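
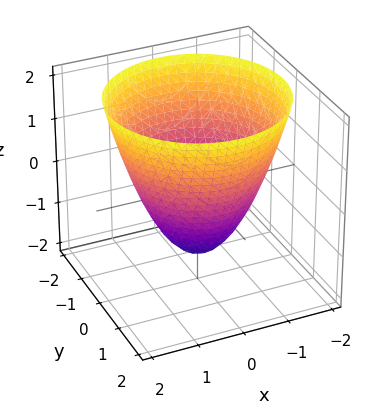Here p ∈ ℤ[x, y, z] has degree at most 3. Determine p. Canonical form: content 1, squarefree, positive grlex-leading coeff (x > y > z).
2*x^2 + 2*y^2 - 2*z - 3

First, degree: the shape is more complex than any degree-1 surface, so deg p = 2.
Next, symmetries: the surface is invariant under rotation about z: p = q(x² + y², z).
Then, against the integer gridlines: a circular section at z = 2 has radius between 1 and 2.
Finally, putting this together gives p.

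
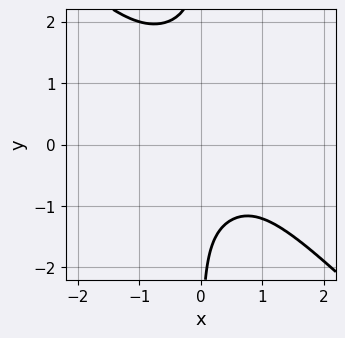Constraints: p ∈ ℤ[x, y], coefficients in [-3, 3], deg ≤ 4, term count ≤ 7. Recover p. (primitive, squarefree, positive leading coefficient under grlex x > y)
The degree is 4 — a generic line meets the curve in up to 4 points.
From the axis intercepts and sections: it misses every integer gridline on the x-axis; no y-intercept at any integer in the box.
Matching integer coefficients to the picture gives p.

x^4 + x*y^3 - x*y^2 - x*y + 1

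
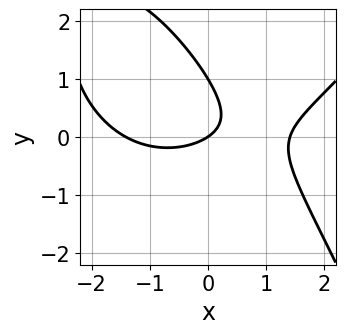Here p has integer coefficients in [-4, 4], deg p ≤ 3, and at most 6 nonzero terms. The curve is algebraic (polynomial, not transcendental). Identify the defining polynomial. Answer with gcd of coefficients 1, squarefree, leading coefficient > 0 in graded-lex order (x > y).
First, the degree is 3 — no degree-2 curve has this shape.
Next, against the integer gridlines: the y-axis gridline crossings are at y ∈ {0, 1}; it crosses the x-axis at the gridline x = 0.
Finally, matching integer coefficients to the picture gives p.

x^3 - 3*x*y - 3*y^2 - 2*x + 3*y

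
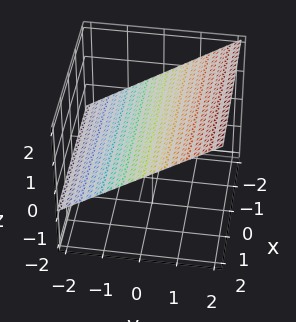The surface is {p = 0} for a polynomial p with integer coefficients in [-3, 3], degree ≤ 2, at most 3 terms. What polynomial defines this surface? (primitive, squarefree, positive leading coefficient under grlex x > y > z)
2*y - 3*z + 2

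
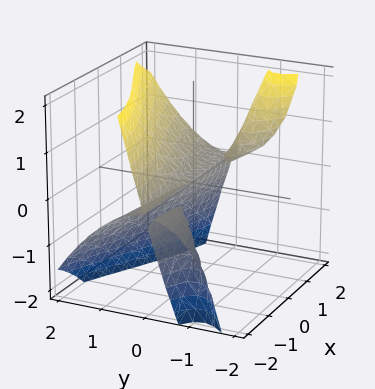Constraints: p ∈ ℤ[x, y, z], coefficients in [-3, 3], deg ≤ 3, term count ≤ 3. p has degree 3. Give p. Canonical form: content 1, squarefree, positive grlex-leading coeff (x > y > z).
I count 3 distinct pieces. Treating them together as one polynomial.
deg p = 3. A generic line meets the surface in up to 3 points.
Reading off the gridlines: it meets the z-axis at z = 0 (among the integer gridlines); it crosses the y-axis at the gridline y = 0; the visible x-axis segment lies entirely on the surface.
Putting this together gives p.

3*x*y*z - 3*y^3 + 2*z^2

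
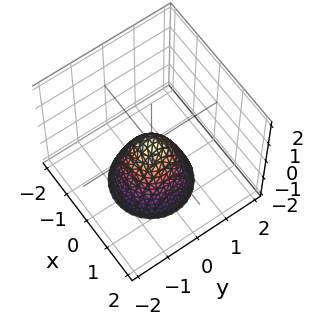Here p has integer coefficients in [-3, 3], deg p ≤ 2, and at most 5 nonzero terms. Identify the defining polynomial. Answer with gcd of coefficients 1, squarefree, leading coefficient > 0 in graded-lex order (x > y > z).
(a) deg p = 2.
(b) Symmetries: the surface is invariant under rotation about z: p = q(x² + y², z).
(c) Checking where it meets the axes: a circular section at z = -1 has radius between 0 and 1; it crosses the x-axis at the gridline x = 0; it meets the z-axis at z = 0 (among the integer gridlines).
(d) Fitting integer coefficients to these (and the overall shape) gives p.

3*x^2 + 3*y^2 + 2*z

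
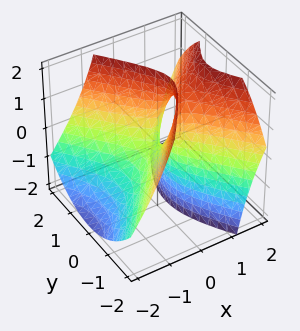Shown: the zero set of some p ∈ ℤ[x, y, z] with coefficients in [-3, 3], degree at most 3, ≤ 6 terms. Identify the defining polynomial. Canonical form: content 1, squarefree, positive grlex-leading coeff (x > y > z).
3*x^2 - 3*x*z - 2*y^2 + z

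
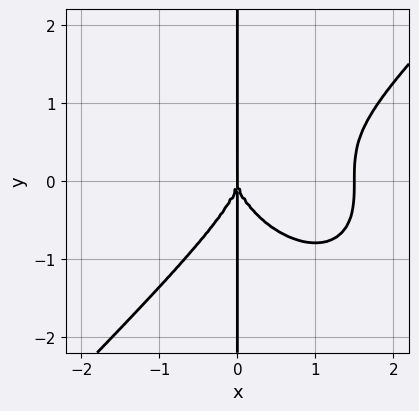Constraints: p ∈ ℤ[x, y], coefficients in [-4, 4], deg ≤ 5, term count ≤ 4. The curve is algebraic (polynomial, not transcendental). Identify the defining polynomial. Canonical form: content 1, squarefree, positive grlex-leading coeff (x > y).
1. deg p = 4.
2. Against the integer gridlines: every point of the y-axis in the box is on the curve; it meets the x-axis at x = 0 (among the integer gridlines).
3. Fitting integer coefficients to these (and the overall shape) gives p.

2*x^4 - 2*x*y^3 - 3*x^3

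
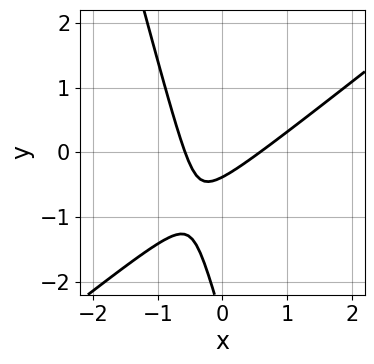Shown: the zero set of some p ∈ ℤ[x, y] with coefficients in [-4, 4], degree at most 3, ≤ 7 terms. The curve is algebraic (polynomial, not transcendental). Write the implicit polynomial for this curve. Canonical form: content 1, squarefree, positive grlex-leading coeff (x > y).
First, deg p = 2. No degree-1 curve has this shape.
Finally, the integer polynomial consistent with all of this is the stated p.

3*x^2 - 3*x*y - y^2 - 3*y - 1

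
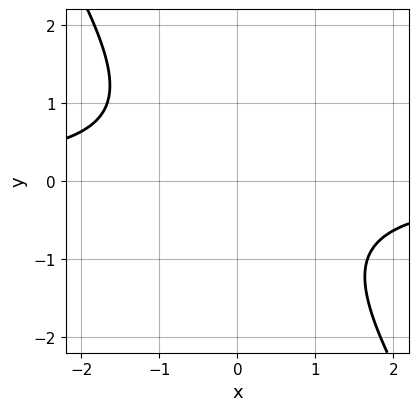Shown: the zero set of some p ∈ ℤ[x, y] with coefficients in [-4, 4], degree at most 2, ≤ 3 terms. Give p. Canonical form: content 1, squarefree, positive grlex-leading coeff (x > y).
The degree is 2 — a generic line meets the curve in up to 2 points.
From the visible intercepts: the curve avoids every integer y-axis point in the box; no x-intercept at any integer in the box.
The integer polynomial consistent with all of this is the stated p.

3*x*y + 2*y^2 + 3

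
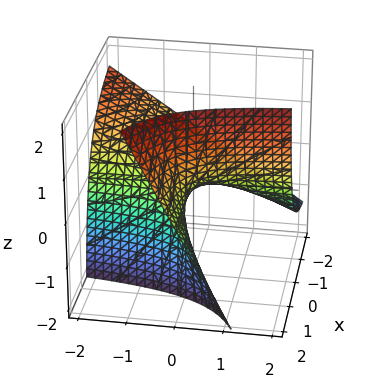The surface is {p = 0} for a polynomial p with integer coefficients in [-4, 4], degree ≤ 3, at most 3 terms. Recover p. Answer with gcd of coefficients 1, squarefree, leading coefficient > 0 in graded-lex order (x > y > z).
First, deg p = 2. A generic line meets the surface in up to 2 points.
Next, checking where it meets the axes: the visible y-axis segment lies entirely on the surface; the visible x-axis segment lies entirely on the surface.
Finally, these observations pin down the coefficients.

x*y + x*z - z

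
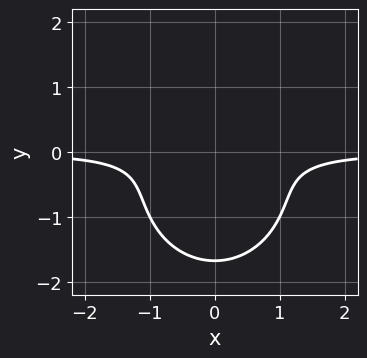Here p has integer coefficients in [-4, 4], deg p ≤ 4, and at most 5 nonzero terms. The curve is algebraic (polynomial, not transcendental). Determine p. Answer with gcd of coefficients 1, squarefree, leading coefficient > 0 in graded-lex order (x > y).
2*x^2*y + 2*y^3 + 3*y^2 + 1

First, the degree is 3 — no degree-2 curve has this shape.
Then, symmetries: the x ↦ −x reflection is a symmetry, so x appears only in even powers.
Then, against the integer gridlines: it misses every integer gridline on the x-axis.
Finally, solving for integer coefficients yields p as stated.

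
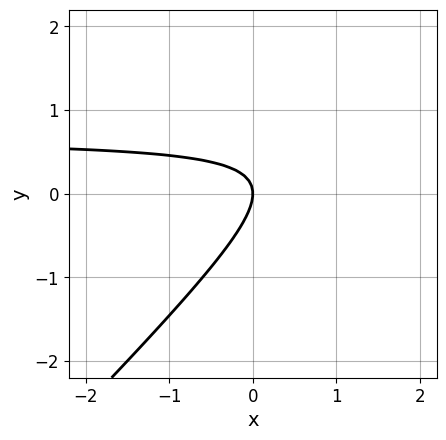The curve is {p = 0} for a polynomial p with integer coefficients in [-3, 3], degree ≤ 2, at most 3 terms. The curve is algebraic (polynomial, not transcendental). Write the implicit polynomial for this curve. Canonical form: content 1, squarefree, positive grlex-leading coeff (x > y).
deg p = 2.
Checking where it meets the axes: it meets the y-axis at y = 0 (among the integer gridlines); it crosses the x-axis at the gridline x = 0.
Matching integer coefficients to the picture gives p.

3*x*y - 3*y^2 - 2*x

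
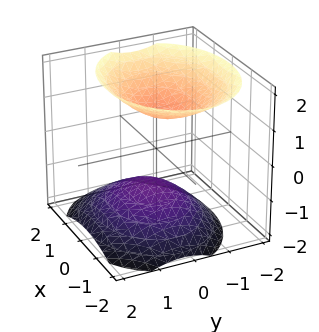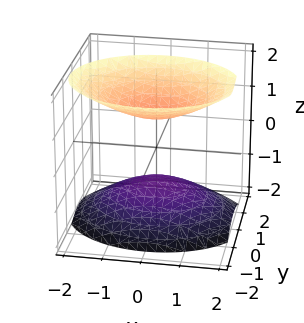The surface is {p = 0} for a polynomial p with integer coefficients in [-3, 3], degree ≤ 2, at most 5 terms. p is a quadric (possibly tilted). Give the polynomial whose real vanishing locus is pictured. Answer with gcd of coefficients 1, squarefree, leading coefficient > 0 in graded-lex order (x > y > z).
2*x^2 + 3*y^2 + y*z - 3*z^2 + 3

1. I count 2 distinct pieces.
2. Degree: the shape is more complex than any degree-1 surface, so deg p = 2.
3. From the visible intercepts: it misses every integer gridline on the y-axis; the z-axis gridline crossings are at z ∈ {-1, 1}.
4. Putting this together gives p.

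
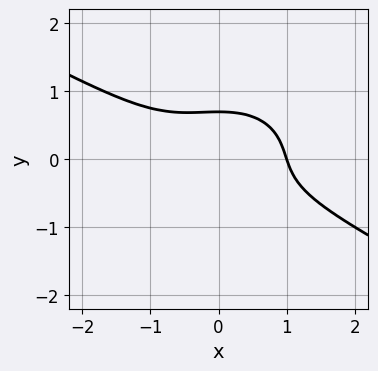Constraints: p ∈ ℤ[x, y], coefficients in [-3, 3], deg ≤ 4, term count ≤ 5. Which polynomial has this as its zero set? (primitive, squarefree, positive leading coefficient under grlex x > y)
x^3 + x^2*y + 3*y^3 - 1

(a) The degree is 3 — no degree-2 curve has this shape.
(b) Against the integer gridlines: one x-axis crossing is at x = 1.
(c) Matching integer coefficients to the picture gives p.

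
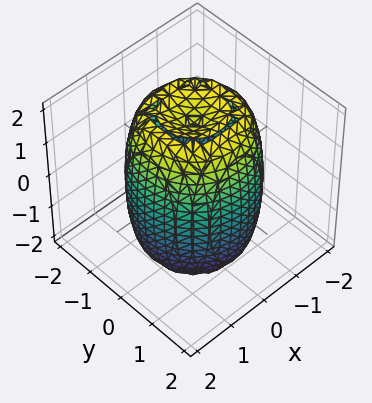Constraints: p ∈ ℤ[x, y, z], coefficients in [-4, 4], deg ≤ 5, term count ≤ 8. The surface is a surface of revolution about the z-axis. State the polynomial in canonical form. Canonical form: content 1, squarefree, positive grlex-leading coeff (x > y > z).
2*x^4 + 4*x^2*y^2 + 2*y^4 - 3*x^2 - 3*y^2 + z^2 - 3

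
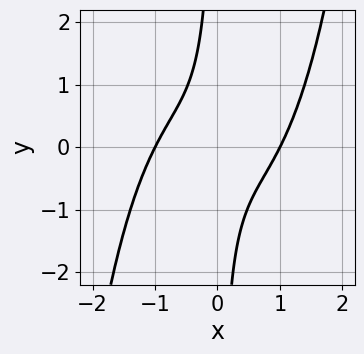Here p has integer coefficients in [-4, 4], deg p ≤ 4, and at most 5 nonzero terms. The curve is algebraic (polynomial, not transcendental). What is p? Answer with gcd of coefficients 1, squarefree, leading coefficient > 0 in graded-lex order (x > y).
x^4 - 2*x*y - 1

deg p = 4. No degree-3 curve has this shape.
Observable constraints: among the integer gridlines, it crosses the x-axis at x ∈ {-1, 1}; the curve avoids every integer y-axis point in the box.
Solving for integer coefficients yields p as stated.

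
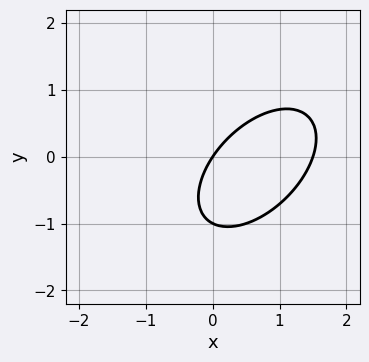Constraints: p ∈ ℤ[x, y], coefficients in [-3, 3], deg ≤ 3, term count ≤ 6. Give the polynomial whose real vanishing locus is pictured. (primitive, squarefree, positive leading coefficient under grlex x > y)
First, deg p = 2.
Then, reading off the gridlines: the y-axis gridline crossings are at y ∈ {-1, 0}; it meets the x-axis at x = 0 (among the integer gridlines).
Finally, these observations pin down the coefficients.

2*x^2 - 2*x*y + 2*y^2 - 3*x + 2*y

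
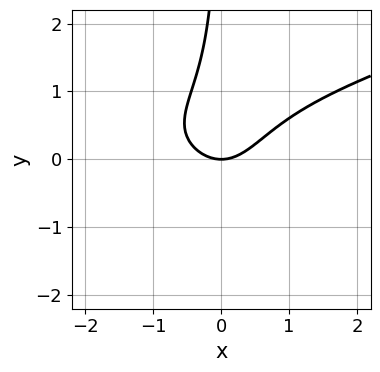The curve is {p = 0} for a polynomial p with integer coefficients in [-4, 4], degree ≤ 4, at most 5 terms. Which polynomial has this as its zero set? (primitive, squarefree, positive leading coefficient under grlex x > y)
First, degree: no degree-3 curve has this shape, so deg p = 4.
Next, checking where it meets the axes: it meets the y-axis at y = 0 (among the integer gridlines); one x-axis crossing is at x = 0.
Finally, together with the visible shape, these determine p as stated.

x^2*y^2 - 2*x*y^3 - 3*x*y^2 + 3*x^2 - 3*y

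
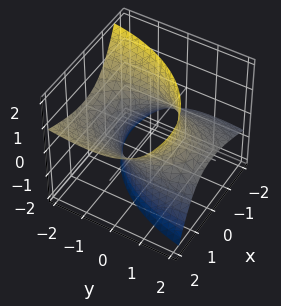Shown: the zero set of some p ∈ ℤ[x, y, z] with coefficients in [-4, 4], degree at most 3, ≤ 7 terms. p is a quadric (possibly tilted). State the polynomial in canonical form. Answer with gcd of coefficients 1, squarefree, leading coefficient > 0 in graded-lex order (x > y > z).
2*x^2 - 3*x*z + y^2 + 3*y*z - z^2 - 3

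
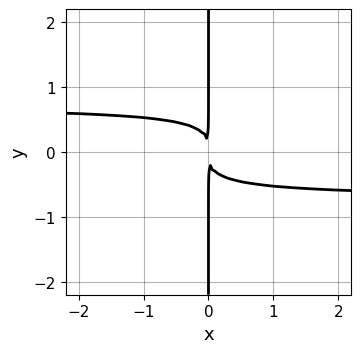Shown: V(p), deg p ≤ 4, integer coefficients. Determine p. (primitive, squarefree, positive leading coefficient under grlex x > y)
(a) Degree: the shape is more complex than any degree-3 curve, so deg p = 4.
(b) From the visible intercepts: the visible y-axis segment lies entirely on the curve.
(c) These observations pin down the coefficients.

2*x^2*y^2 - 3*x*y^3 - x^2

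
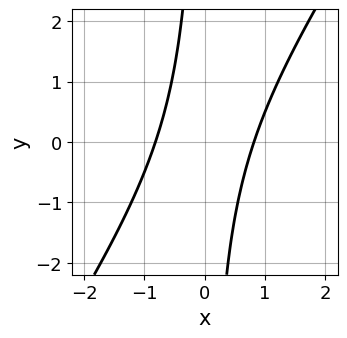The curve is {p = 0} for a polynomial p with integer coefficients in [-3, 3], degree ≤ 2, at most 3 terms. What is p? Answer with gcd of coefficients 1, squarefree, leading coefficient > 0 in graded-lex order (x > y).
3*x^2 - 2*x*y - 2

Degree: the shape is more complex than any degree-1 curve, so deg p = 2.
Against the integer gridlines: no y-intercept at any integer in the box.
Putting this together gives p.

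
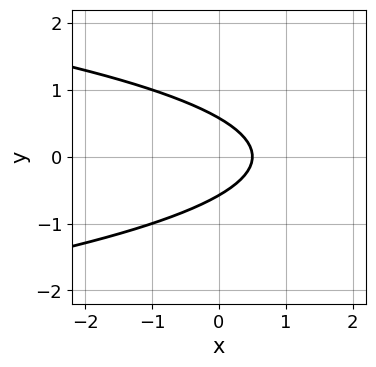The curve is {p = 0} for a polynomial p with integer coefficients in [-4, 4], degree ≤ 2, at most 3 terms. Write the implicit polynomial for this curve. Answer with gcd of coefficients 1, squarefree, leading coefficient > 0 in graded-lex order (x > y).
1. deg p = 2.
2. Symmetries: the y ↦ −y reflection is a symmetry, so y appears only in even powers.
3. Solving for integer coefficients yields p as stated.

3*y^2 + 2*x - 1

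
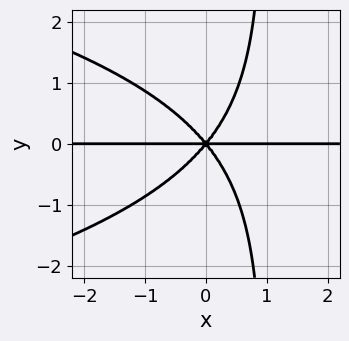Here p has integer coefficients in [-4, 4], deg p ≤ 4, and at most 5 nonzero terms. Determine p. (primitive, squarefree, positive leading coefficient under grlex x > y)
2*x*y^3 + 3*x^2*y - 2*y^3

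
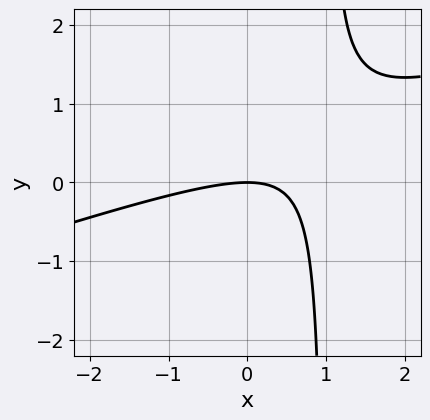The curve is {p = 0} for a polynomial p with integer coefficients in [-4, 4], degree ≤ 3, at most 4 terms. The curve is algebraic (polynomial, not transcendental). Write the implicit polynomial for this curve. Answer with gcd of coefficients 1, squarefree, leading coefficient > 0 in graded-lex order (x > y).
x^2 - 3*x*y + 3*y

1. The degree is 2 — a generic line meets the curve in up to 2 points.
2. From the visible intercepts: it crosses the y-axis at the gridline y = 0; one x-axis crossing is at x = 0.
3. Fitting integer coefficients to these (and the overall shape) gives p.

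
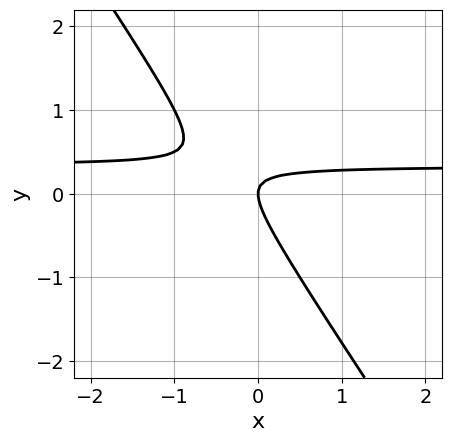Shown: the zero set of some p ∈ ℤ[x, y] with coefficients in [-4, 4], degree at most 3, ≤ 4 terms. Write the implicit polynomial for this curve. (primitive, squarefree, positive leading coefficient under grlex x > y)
(a) The degree is 2 — the shape is more complex than any degree-1 curve.
(b) Checking where it meets the axes: one x-axis crossing is at x = 0; it meets the y-axis at y = 0 (among the integer gridlines).
(c) Fitting integer coefficients to these (and the overall shape) gives p.

3*x*y + 2*y^2 - x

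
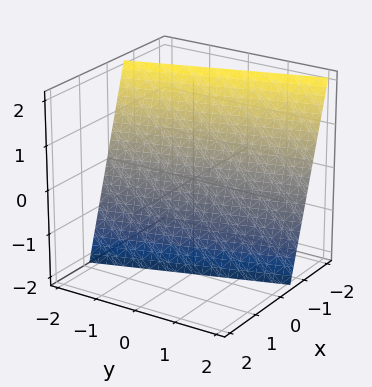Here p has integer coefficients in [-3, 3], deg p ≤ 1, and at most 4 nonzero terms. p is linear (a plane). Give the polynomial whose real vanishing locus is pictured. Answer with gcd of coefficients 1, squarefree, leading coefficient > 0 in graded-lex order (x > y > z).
First, deg p = 1. The surface is flat (a plane).
Next, from the visible intercepts: one y-axis crossing is at y = -2; it crosses the z-axis at the gridline z = -2.
Finally, fitting integer coefficients to these (and the overall shape) gives p.

3*x + y + z + 2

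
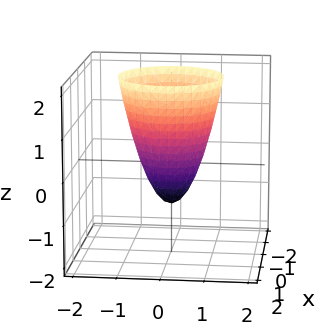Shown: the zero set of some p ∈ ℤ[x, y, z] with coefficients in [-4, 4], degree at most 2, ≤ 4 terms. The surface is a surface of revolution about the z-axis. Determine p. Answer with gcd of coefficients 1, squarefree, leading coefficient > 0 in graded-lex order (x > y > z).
2*x^2 + 2*y^2 - z - 1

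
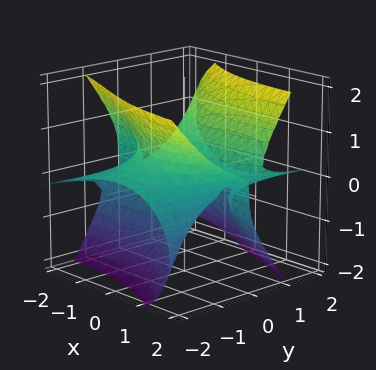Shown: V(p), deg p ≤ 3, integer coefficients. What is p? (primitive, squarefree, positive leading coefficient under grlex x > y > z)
x^2*y - 2*x*y*z - 3*y^2*z + 2*z^3 - 2*y

1. deg p = 3.
2. Observable constraints: one y-axis crossing is at y = 0; it meets the z-axis at z = 0 (among the integer gridlines); the visible x-axis segment lies entirely on the surface.
3. Fitting integer coefficients to these (and the overall shape) gives p.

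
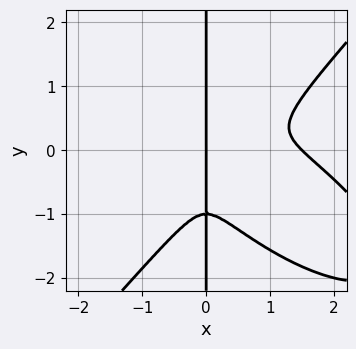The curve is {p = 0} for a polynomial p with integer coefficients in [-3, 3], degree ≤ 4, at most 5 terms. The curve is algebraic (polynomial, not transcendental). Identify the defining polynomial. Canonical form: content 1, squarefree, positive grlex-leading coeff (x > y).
2*x^4 + 2*x^3*y - 3*x*y^3 - 3*x^3 - 3*x*y^2

(a) deg p = 4. No degree-3 curve has this shape.
(b) Reading off the gridlines: the visible y-axis segment lies entirely on the curve; it crosses the x-axis at the gridline x = 0.
(c) Matching integer coefficients to the picture gives p.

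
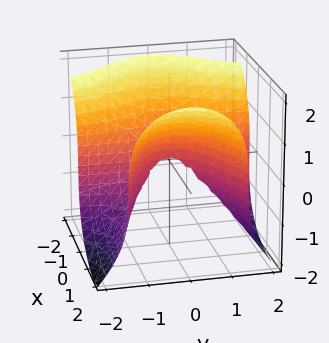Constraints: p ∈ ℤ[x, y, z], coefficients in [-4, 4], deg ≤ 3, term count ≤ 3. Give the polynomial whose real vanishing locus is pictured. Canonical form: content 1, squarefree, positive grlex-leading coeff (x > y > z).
Degree: a generic line meets the surface in up to 3 points, so deg p = 3.
Reading off the gridlines: every point of the y-axis in the box is on the surface; it crosses the z-axis at the gridline z = 0; it meets the x-axis at x = 0 (among the integer gridlines).
Fitting integer coefficients to these (and the overall shape) gives p.

2*x*y^2 + z^3 - 2*x^2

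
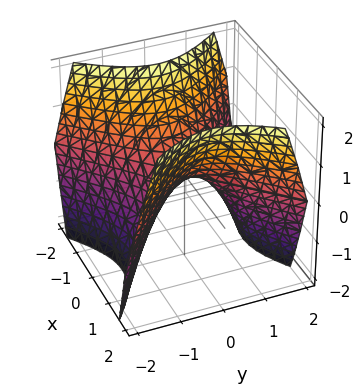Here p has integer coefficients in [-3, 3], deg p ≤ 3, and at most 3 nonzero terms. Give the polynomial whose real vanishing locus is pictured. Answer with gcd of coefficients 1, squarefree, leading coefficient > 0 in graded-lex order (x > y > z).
1. Degree: a saddle surface; a quadric, so deg p = 2.
2. Symmetries: the y ↦ −y reflection is a symmetry, so y appears only in even powers; mirror symmetry x ↦ −x ⇒ only even powers of x.
3. From the axis intercepts and sections: one y-axis crossing is at y = 0; it crosses the x-axis at the gridline x = 0; it meets the z-axis at z = 0 (among the integer gridlines).
4. Fitting integer coefficients to these (and the overall shape) gives p.

x^2 - y^2 - z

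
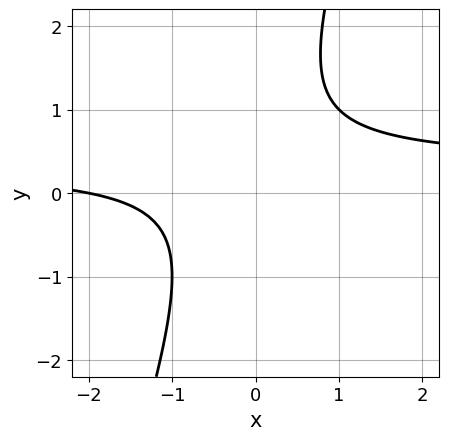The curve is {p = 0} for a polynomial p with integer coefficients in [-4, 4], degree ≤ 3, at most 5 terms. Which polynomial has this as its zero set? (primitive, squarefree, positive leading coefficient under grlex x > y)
3*x*y - y^2 - x + y - 2

First, deg p = 2. No degree-1 curve has this shape.
Then, from the visible intercepts: it crosses the x-axis at the gridline x = -2; the curve avoids every integer y-axis point in the box.
Finally, the integer polynomial consistent with all of this is the stated p.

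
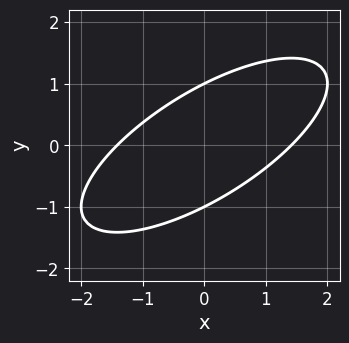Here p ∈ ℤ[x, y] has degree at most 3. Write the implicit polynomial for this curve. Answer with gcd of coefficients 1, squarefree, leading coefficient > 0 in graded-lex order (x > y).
(a) The degree is 2 — the shape is more complex than any degree-1 curve.
(b) From the visible intercepts: among the integer gridlines, it crosses the y-axis at y ∈ {-1, 1}.
(c) Assembling these constraints gives the stated polynomial.

x^2 - 2*x*y + 2*y^2 - 2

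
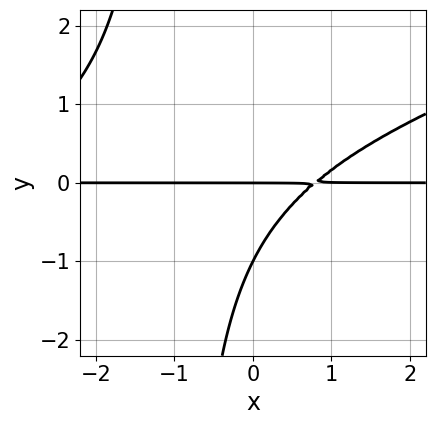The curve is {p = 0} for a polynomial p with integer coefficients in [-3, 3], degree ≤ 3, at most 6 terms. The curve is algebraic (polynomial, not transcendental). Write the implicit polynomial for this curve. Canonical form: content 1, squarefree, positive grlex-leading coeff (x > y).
x^2*y - 3*x*y^2 + 3*x*y - 3*y^2 - 3*y

The degree is 3 — a generic line meets the curve in up to 3 points.
Checking where it meets the axes: among the integer gridlines, it crosses the y-axis at y ∈ {-1, 0}; every point of the x-axis in the box is on the curve.
Together with the visible shape, these determine p as stated.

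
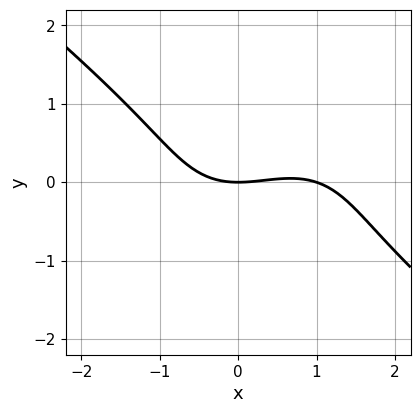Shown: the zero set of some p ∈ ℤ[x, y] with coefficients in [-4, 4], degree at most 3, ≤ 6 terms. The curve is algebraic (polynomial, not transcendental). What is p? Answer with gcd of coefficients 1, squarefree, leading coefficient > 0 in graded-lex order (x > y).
The degree is 3 — a generic line meets the curve in up to 3 points.
From the axis intercepts and sections: the x-axis gridline crossings are at x ∈ {0, 1}; it crosses the y-axis at the gridline y = 0.
Matching integer coefficients to the picture gives p.

x^3 + 2*y^3 - x^2 + 3*y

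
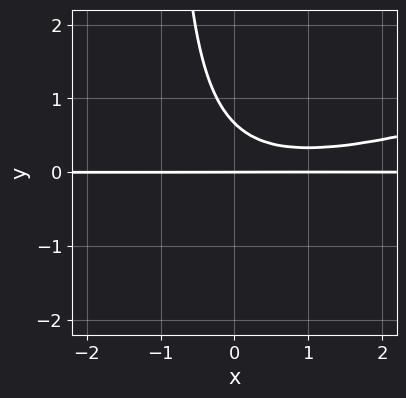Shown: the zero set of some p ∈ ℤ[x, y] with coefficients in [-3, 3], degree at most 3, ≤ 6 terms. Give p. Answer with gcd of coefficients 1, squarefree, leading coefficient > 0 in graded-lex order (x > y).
x^2*y - 3*x*y^2 - x*y - 3*y^2 + 2*y

The degree is 3 — no degree-2 curve has this shape.
From the axis intercepts and sections: it meets the y-axis at y = 0 (among the integer gridlines); the visible x-axis segment lies entirely on the curve.
The integer polynomial consistent with all of this is the stated p.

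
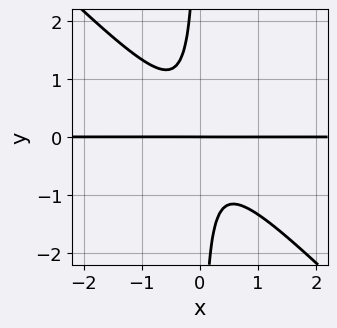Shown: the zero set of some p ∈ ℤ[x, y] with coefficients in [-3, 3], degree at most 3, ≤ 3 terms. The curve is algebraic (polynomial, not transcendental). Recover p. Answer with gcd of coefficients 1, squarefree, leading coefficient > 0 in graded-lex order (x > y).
3*x^2*y + 3*x*y^2 + y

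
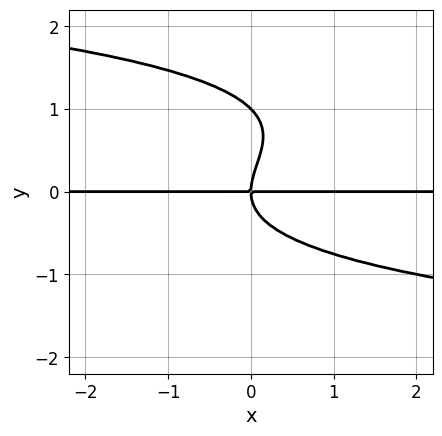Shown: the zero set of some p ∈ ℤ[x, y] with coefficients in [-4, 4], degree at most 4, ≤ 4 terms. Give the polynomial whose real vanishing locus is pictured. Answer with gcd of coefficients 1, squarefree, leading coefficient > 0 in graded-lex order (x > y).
y^4 - y^3 + x*y

The degree is 4 — no degree-3 curve has this shape.
From the visible intercepts: the y-axis gridline crossings are at y ∈ {0, 1}; every point of the x-axis in the box is on the curve.
Assembling these constraints gives the stated polynomial.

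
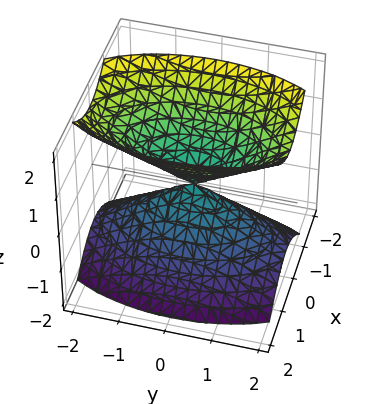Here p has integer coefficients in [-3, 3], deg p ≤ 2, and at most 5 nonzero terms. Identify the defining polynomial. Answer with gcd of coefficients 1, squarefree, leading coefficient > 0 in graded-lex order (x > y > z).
3*x^2 + y^2 - 2*z^2

(a) The picture has 2 separate pieces.
(b) deg p = 2.
(c) Symmetries: mirror symmetry y ↦ −y ⇒ only even powers of y; mirror symmetry z ↦ −z ⇒ only even powers of z; mirror symmetry x ↦ −x ⇒ only even powers of x.
(d) Reading off the gridlines: it meets the x-axis at x = 0 (among the integer gridlines); it meets the y-axis at y = 0 (among the integer gridlines); it meets the z-axis at z = 0 (among the integer gridlines).
(e) These observations pin down the coefficients.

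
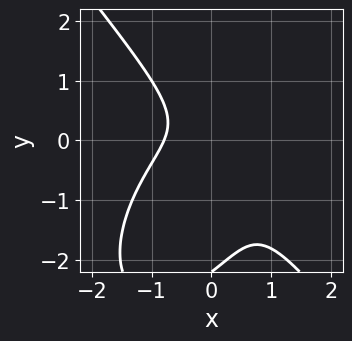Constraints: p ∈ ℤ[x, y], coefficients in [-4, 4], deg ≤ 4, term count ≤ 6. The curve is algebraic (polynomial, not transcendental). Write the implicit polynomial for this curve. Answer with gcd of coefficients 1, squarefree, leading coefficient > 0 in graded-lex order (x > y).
2*x^3 + y^3 + 2*x*y + 2*y^2 + 1

1. The degree is 3 — no degree-2 curve has this shape.
2. Checking where it meets the axes: no y-intercept at any integer in the box.
3. Putting this together gives p.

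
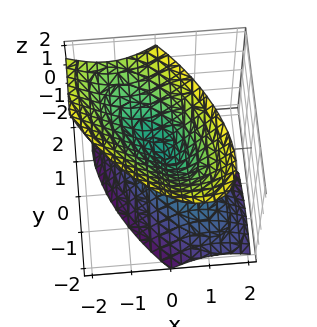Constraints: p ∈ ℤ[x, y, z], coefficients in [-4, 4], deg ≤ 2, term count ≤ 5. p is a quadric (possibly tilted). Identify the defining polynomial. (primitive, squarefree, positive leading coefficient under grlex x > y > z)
First, there are 2 components. Treating them together as one polynomial.
Next, deg p = 2. No degree-1 surface has this shape.
Then, checking where it meets the axes: one z-axis crossing is at z = 0; it meets the y-axis at y = 0 (among the integer gridlines).
Finally, together with the visible shape, these determine p as stated.

3*x^2 + 3*x*y + x*z + 2*y^2 - 2*z^2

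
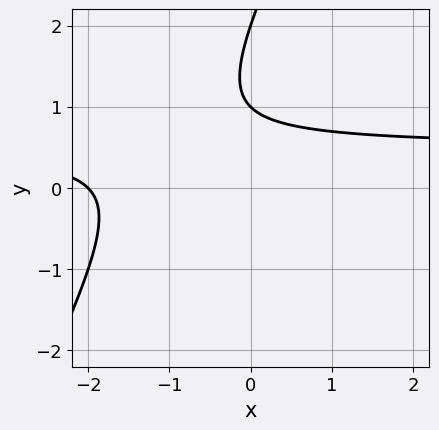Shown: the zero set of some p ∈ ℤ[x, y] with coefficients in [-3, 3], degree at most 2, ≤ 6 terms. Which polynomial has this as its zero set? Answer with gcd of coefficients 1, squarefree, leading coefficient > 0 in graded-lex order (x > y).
2*x*y - y^2 - x + 3*y - 2

First, deg p = 2. A generic line meets the curve in up to 2 points.
Then, from the axis intercepts and sections: one x-axis crossing is at x = -2; among the integer gridlines, it crosses the y-axis at y ∈ {1, 2}.
Finally, matching integer coefficients to the picture gives p.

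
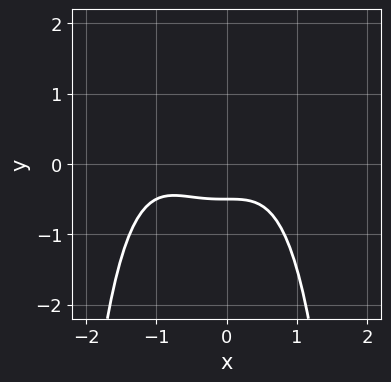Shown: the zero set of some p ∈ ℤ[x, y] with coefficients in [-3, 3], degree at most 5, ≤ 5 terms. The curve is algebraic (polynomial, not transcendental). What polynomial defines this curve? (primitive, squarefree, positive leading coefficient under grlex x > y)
x^4 + x^3 + 2*y + 1

First, degree: no degree-3 curve has this shape, so deg p = 4.
Then, checking where it meets the axes: no x-intercept at any integer in the box.
Finally, together with the visible shape, these determine p as stated.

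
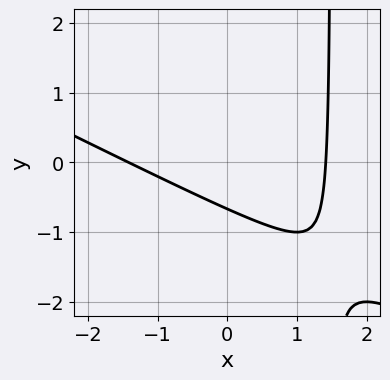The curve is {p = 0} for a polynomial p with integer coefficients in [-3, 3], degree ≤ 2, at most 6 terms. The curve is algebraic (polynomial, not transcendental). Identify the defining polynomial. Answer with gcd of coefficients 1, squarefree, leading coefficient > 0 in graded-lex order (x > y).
(a) Degree: no degree-1 curve has this shape, so deg p = 2.
(b) Matching integer coefficients to the picture gives p.

x^2 + 2*x*y - 3*y - 2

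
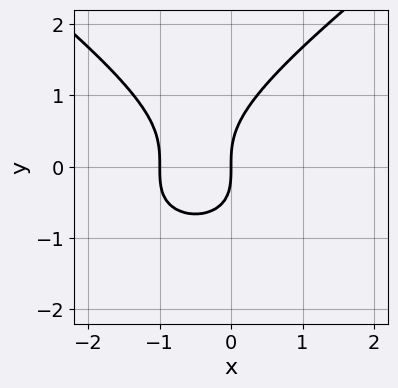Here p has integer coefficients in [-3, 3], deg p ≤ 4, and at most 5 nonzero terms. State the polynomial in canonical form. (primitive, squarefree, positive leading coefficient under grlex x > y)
First, deg p = 3. No degree-2 curve has this shape.
Then, checking where it meets the axes: one y-axis crossing is at y = 0; the x-axis gridline crossings are at x ∈ {-1, 0}.
Finally, assembling these constraints gives the stated polynomial.

x^2*y - 2*y^3 + 3*x^2 + x*y + 3*x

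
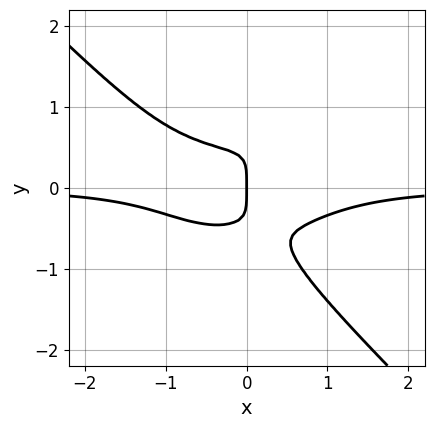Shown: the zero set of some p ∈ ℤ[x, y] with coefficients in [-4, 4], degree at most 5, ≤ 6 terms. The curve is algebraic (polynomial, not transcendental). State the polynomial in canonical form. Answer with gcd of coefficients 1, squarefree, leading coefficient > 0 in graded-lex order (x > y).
(a) deg p = 4. The shape is more complex than any degree-3 curve.
(b) Reading off the gridlines: it meets the x-axis at x = 0 (among the integer gridlines); it crosses the y-axis at the gridline y = 0.
(c) These observations pin down the coefficients.

2*x^3*y + 2*y^4 - 3*x*y^2 + x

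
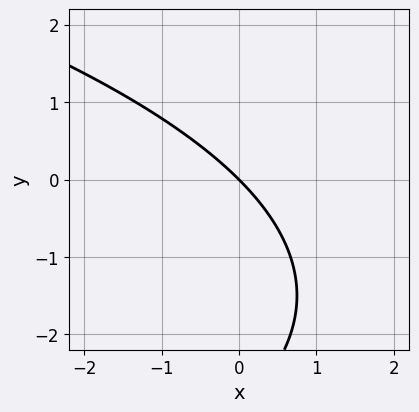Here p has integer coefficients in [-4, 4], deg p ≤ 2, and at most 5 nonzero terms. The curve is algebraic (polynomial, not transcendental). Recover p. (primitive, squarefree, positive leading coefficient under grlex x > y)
y^2 + 3*x + 3*y

First, the degree is 2 — no degree-1 curve has this shape.
Next, from the axis intercepts and sections: it crosses the x-axis at the gridline x = 0; one y-axis crossing is at y = 0.
Finally, fitting integer coefficients to these (and the overall shape) gives p.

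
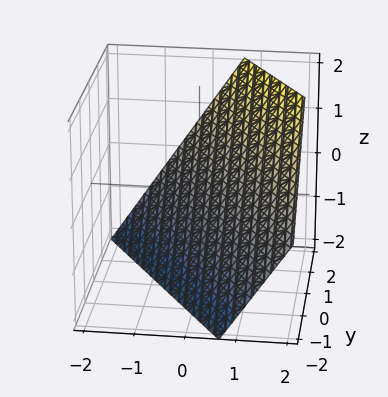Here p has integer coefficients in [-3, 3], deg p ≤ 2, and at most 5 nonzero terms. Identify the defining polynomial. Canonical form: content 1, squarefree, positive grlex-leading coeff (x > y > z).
3*x + 2*y - 2*z - 2

First, the degree is 1 — every cross-section is a straight line — this is a plane.
Next, from the axis intercepts and sections: it crosses the y-axis at the gridline y = 1; it meets the z-axis at z = -1 (among the integer gridlines).
Finally, together with the visible shape, these determine p as stated.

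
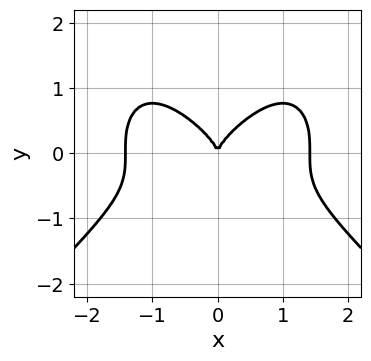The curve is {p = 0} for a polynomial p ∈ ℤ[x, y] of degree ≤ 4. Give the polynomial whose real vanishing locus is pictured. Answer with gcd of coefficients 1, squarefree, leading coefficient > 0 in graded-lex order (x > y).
x^4 - y^4 + 3*y^3 - 2*x^2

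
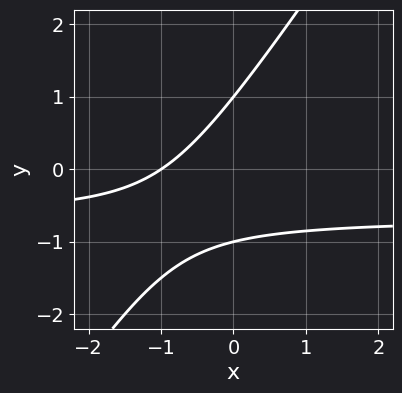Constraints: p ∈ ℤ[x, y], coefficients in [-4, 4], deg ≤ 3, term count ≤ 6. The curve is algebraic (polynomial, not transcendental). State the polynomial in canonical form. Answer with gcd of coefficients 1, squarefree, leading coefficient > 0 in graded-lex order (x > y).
First, the degree is 2 — a generic line meets the curve in up to 2 points.
Then, checking where it meets the axes: one x-axis crossing is at x = -1; the y-axis gridline crossings are at y ∈ {-1, 1}.
Finally, the integer polynomial consistent with all of this is the stated p.

3*x*y - 2*y^2 + 2*x + 2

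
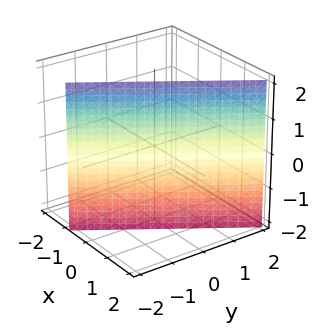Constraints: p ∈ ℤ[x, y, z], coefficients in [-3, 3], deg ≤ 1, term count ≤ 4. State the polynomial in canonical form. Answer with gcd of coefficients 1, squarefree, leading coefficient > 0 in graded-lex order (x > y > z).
3*x - 2*y - 2

First, the degree is 1 — every cross-section is a straight line — this is a plane.
Next, against the integer gridlines: one y-axis crossing is at y = -1; the surface avoids every integer z-axis point in the box.
Finally, these observations pin down the coefficients.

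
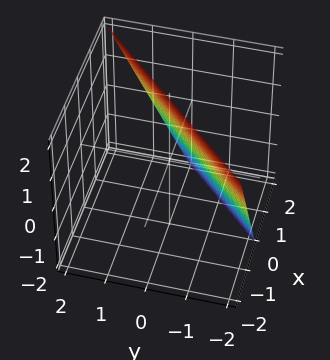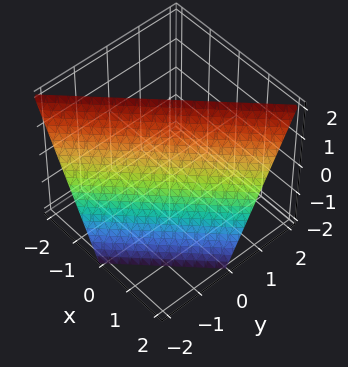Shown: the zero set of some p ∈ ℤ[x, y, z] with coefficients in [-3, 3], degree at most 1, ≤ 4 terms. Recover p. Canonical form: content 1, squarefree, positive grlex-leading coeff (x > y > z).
2*x - 2*y + z - 2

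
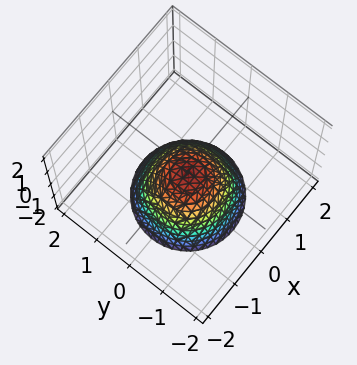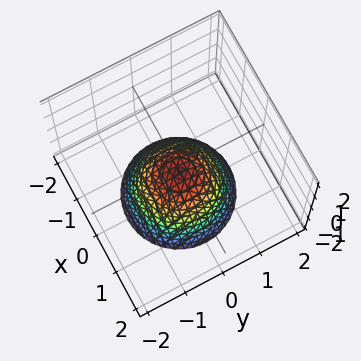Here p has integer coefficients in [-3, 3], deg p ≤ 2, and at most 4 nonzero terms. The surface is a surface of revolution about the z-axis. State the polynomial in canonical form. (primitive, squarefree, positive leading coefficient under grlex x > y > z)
3*x^2 + 3*y^2 + 3*z + 1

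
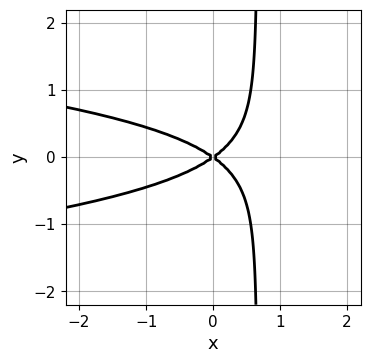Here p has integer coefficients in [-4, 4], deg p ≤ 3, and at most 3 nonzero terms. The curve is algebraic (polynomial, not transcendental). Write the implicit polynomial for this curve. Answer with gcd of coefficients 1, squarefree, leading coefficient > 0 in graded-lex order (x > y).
First, the degree is 3 — a generic line meets the curve in up to 3 points.
Then, symmetries: it's symmetric under y → −y, forcing even powers of y.
Next, from the axis intercepts and sections: one y-axis crossing is at y = 0; it crosses the x-axis at the gridline x = 0.
Finally, the integer polynomial consistent with all of this is the stated p.

3*x*y^2 + x^2 - 2*y^2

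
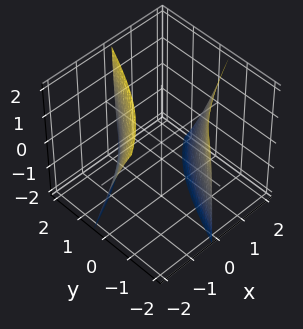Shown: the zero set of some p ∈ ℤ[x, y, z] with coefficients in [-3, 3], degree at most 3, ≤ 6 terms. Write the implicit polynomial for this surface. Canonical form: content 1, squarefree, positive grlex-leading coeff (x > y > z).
x^2 - 3*x*y - x*z + y^2 - 3

First, I count 2 distinct pieces. Treating them together as one polynomial.
Then, deg p = 2. The shape is more complex than any degree-1 surface.
Next, from the visible intercepts: the surface avoids every integer z-axis point in the box.
Finally, the integer polynomial consistent with all of this is the stated p.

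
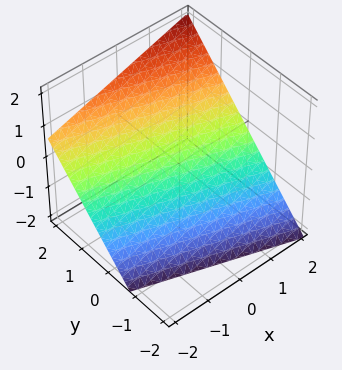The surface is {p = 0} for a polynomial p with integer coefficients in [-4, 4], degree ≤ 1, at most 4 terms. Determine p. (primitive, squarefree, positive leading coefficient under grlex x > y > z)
1. deg p = 1. The surface is flat (a plane).
2. From the axis intercepts and sections: it meets the x-axis at x = 2 (among the integer gridlines).
3. Assembling these constraints gives the stated polynomial.

x + 3*y - 3*z - 2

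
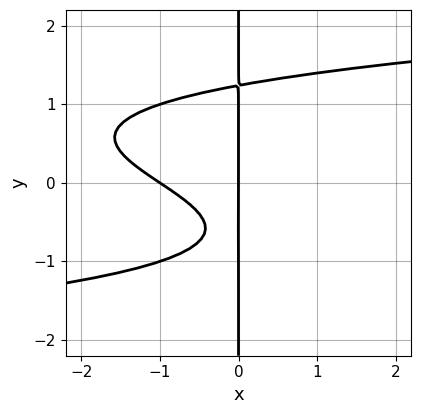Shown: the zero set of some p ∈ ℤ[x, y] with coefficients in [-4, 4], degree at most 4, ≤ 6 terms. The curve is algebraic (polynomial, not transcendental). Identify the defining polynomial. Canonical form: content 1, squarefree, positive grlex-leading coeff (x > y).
deg p = 4. A generic line meets the curve in up to 4 points.
Observable constraints: every point of the y-axis in the box is on the curve; the x-axis gridline crossings are at x ∈ {-1, 0}.
Matching integer coefficients to the picture gives p.

3*x*y^3 - 2*x^2 - 3*x*y - 2*x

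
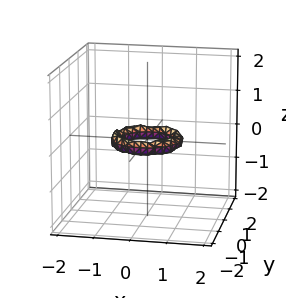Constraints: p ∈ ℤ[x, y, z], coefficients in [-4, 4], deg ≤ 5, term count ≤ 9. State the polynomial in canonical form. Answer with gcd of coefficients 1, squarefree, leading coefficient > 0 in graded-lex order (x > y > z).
(a) deg p = 4. The shape is more complex than any degree-3 surface.
(b) Symmetry: the z-axis is an axis of rotation, so x and y enter only as x² + y².
(c) Checking where it meets the axes: a circular section at z = 0 has radius between 0 and 1; among the integer gridlines, it crosses the y-axis at y ∈ {-1, 1}; the surface avoids every integer z-axis point in the box; among the integer gridlines, it crosses the x-axis at x ∈ {-1, 1}.
(d) Solving for integer coefficients yields p as stated.

2*x^4 + 4*x^2*y^2 + 2*y^4 - 3*x^2 - 3*y^2 + 3*z^2 + 1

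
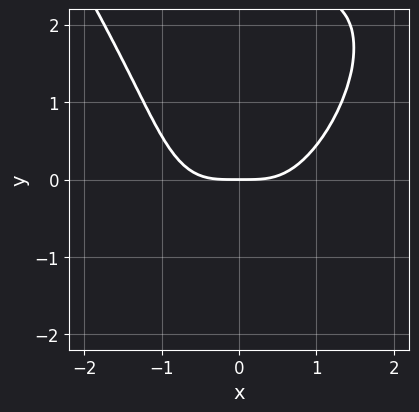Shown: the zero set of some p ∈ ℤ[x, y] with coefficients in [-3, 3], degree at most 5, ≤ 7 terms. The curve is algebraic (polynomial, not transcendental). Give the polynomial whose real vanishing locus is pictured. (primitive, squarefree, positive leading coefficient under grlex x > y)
3*x^4 - x^3*y + x*y^3 - 3*x^2*y - 3*y

Degree: no degree-3 curve has this shape, so deg p = 4.
Against the integer gridlines: one x-axis crossing is at x = 0; one y-axis crossing is at y = 0.
Solving for integer coefficients yields p as stated.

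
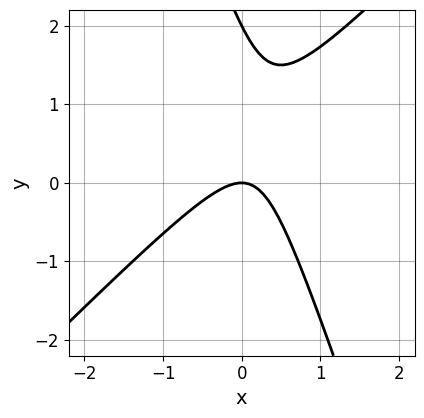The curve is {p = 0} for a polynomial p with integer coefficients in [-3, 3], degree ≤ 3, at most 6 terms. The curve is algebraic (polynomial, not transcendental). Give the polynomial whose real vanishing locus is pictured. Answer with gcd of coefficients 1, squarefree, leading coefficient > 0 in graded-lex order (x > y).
3*x^2 - 2*x*y - y^2 + 2*y

1. The degree is 2 — a generic line meets the curve in up to 2 points.
2. Observable constraints: it crosses the x-axis at the gridline x = 0; the y-axis gridline crossings are at y ∈ {0, 2}.
3. Fitting integer coefficients to these (and the overall shape) gives p.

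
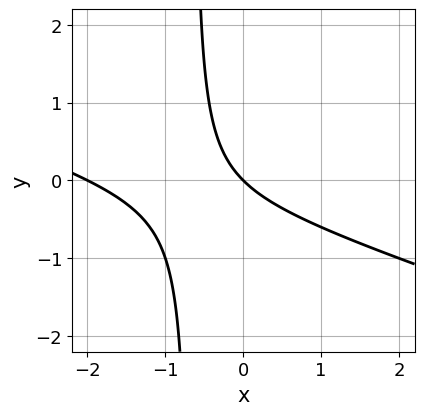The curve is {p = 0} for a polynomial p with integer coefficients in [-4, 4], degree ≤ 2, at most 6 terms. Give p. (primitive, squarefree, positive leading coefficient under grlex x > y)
First, deg p = 2. A generic line meets the curve in up to 2 points.
Then, checking where it meets the axes: the x-axis gridline crossings are at x ∈ {-2, 0}; it meets the y-axis at y = 0 (among the integer gridlines).
Finally, the integer polynomial consistent with all of this is the stated p.

x^2 + 3*x*y + 2*x + 2*y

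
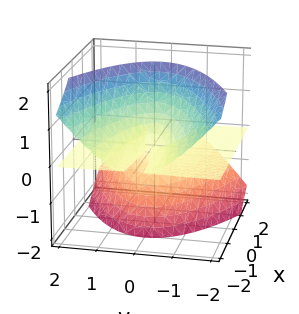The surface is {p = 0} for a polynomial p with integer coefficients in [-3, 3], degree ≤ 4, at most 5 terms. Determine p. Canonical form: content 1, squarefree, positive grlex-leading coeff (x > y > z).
2*x*z^2 + 2*y^2*z - z^3

First, deg p = 3. A generic line meets the surface in up to 3 points.
Next, against the integer gridlines: one z-axis crossing is at z = 0; the visible x-axis segment lies entirely on the surface; every point of the y-axis in the box is on the surface.
Finally, solving for integer coefficients yields p as stated.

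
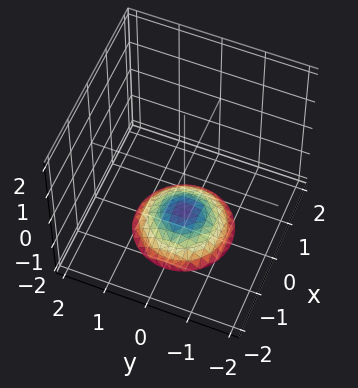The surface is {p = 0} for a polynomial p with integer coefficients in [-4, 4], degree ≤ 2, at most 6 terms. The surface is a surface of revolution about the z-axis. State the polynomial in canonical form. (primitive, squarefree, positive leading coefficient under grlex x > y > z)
x^2 + y^2 + 2*z + 3

(a) Degree: a generic line meets the surface in up to 2 points, so deg p = 2.
(b) Symmetries: every cross-section ⟂ z is a circle, so x, y appear only via x² + y².
(c) Reading off the gridlines: a circular section at z = -2 has radius exactly 1; it misses every integer gridline on the x-axis; the surface avoids every integer y-axis point in the box.
(d) Matching integer coefficients to the picture gives p.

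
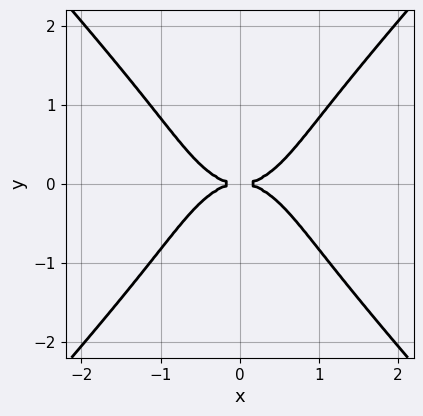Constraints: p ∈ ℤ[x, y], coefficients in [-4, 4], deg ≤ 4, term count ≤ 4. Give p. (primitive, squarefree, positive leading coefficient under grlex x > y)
The degree is 4 — no degree-3 curve has this shape.
Symmetries: mirror symmetry x ↦ −x ⇒ only even powers of x; mirror symmetry y ↦ −y ⇒ only even powers of y.
From the visible intercepts: one y-axis crossing is at y = 0; it meets the x-axis at x = 0 (among the integer gridlines).
Assembling these constraints gives the stated polynomial.

3*x^4 - 2*y^4 - 3*y^2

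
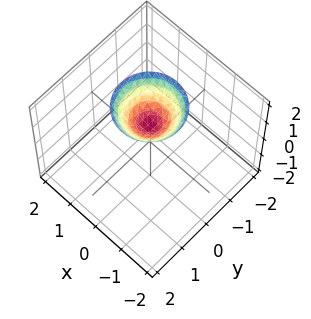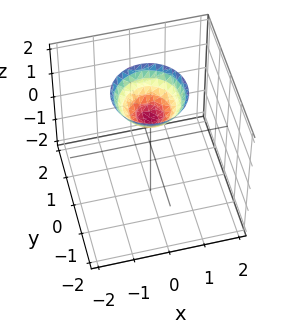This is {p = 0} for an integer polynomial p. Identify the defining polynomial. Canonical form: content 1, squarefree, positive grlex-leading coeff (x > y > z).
x^2 + y^2 - z + 1

(a) deg p = 2. No degree-1 surface has this shape.
(b) Symmetry: every cross-section ⟂ z is a circle, so x, y appear only via x² + y².
(c) Checking where it meets the axes: a circular section at z = 2 has radius exactly 1; one z-axis crossing is at z = 1; it misses every integer gridline on the y-axis.
(d) Fitting integer coefficients to these (and the overall shape) gives p.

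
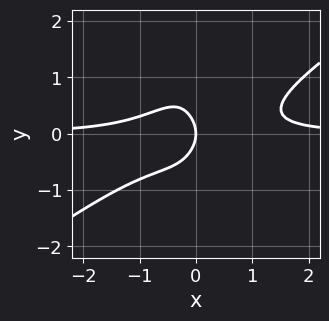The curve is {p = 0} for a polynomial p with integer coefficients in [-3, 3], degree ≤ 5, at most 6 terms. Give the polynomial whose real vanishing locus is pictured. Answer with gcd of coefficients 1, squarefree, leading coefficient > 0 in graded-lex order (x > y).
2*x^3*y - 3*x^2*y^2 - y^2 - x

1. The degree is 4 — no degree-3 curve has this shape.
2. Observable constraints: it crosses the x-axis at the gridline x = 0; one y-axis crossing is at y = 0.
3. The integer polynomial consistent with all of this is the stated p.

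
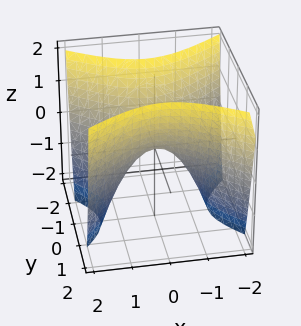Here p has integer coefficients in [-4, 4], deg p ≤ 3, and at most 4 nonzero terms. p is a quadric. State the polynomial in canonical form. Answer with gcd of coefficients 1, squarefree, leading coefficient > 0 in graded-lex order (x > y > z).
2*x^2 - 3*y^2 + 2*z

(a) Degree: a saddle surface; a quadric, so deg p = 2.
(b) Symmetries: mirror symmetry y ↦ −y ⇒ only even powers of y; mirror symmetry x ↦ −x ⇒ only even powers of x.
(c) Against the integer gridlines: it meets the z-axis at z = 0 (among the integer gridlines); it crosses the x-axis at the gridline x = 0; it meets the y-axis at y = 0 (among the integer gridlines).
(d) Fitting integer coefficients to these (and the overall shape) gives p.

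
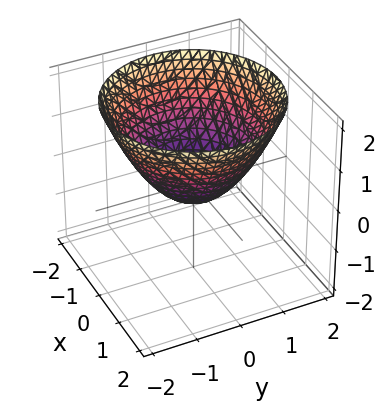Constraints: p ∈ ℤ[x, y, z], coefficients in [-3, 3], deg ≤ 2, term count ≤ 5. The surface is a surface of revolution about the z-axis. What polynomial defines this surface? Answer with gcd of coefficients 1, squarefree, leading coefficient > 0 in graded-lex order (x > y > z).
2*x^2 + 2*y^2 - 3*z - 1

(a) The degree is 2 — a generic line meets the surface in up to 2 points.
(b) Symmetries: the surface is invariant under rotation about z: p = q(x² + y², z).
(c) Observable constraints: a circular section at z = 1 has radius between 1 and 2.
(d) Putting this together gives p.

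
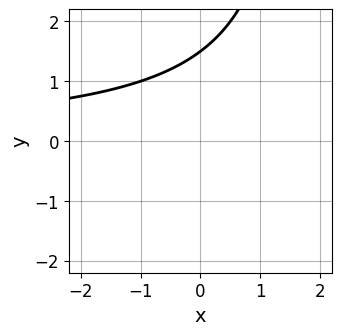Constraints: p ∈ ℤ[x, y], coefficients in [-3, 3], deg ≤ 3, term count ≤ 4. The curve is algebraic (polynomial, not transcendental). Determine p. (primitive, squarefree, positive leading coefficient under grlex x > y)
First, the degree is 2 — a generic line meets the curve in up to 2 points.
Then, against the integer gridlines: the curve avoids every integer x-axis point in the box.
Finally, together with the visible shape, these determine p as stated.

x*y - 2*y + 3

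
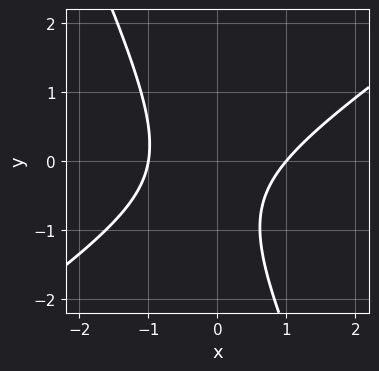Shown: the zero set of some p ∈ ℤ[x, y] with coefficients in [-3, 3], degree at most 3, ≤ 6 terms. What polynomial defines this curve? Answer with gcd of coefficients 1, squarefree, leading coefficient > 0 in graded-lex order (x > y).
3*x^2 - 3*x*y - 2*y^2 - 2*y - 3

(a) deg p = 2.
(b) Checking where it meets the axes: the x-axis gridline crossings are at x ∈ {-1, 1}; the curve avoids every integer y-axis point in the box.
(c) Together with the visible shape, these determine p as stated.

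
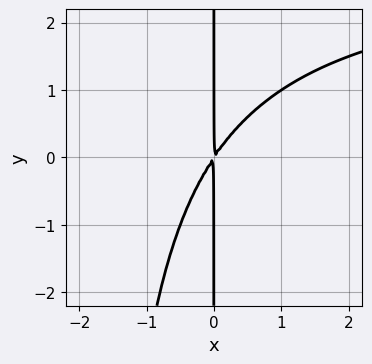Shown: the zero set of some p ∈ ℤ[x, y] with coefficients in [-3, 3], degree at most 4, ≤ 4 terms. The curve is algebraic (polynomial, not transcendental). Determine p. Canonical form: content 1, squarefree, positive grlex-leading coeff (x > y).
x^2*y - 3*x^2 + 2*x*y

1. deg p = 3.
2. Reading off the gridlines: the visible y-axis segment lies entirely on the curve.
3. Matching integer coefficients to the picture gives p.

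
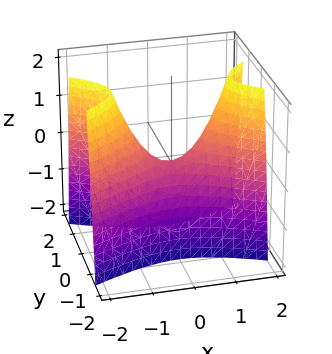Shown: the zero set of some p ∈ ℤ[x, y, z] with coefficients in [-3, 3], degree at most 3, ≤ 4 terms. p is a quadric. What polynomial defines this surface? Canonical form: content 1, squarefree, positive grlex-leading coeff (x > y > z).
x^2 - 3*y^2 - z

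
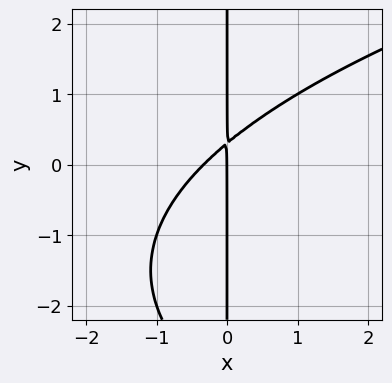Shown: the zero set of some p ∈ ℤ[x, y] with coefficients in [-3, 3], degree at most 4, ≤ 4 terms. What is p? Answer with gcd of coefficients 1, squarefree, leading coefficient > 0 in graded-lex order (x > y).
x*y^2 - 3*x^2 + 3*x*y - x

Degree: a generic line meets the curve in up to 3 points, so deg p = 3.
Checking where it meets the axes: it crosses the x-axis at the gridline x = 0; the visible y-axis segment lies entirely on the curve.
These observations pin down the coefficients.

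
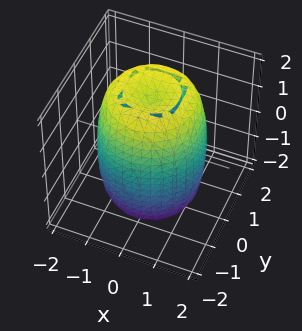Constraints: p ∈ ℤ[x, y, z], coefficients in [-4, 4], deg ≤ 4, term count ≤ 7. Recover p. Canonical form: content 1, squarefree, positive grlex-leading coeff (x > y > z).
2*x^4 + 4*x^2*y^2 + 2*y^4 - 3*x^2 - 3*y^2 + z^2 - 3

(a) deg p = 4. No degree-3 surface has this shape.
(b) By symmetry, every cross-section ⟂ z is a circle, so x, y appear only via x² + y².
(c) Reading off the gridlines: a circular section at z = 0 has radius between 1 and 2.
(d) These observations pin down the coefficients.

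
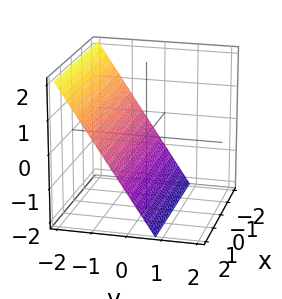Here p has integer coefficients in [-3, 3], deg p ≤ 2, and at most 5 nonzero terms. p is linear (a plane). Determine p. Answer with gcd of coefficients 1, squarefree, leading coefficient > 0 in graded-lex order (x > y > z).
3*y + 2*z + 2

1. The degree is 1 — the surface is flat (a plane).
2. From the axis intercepts and sections: the surface avoids every integer x-axis point in the box; one z-axis crossing is at z = -1.
3. Putting this together gives p.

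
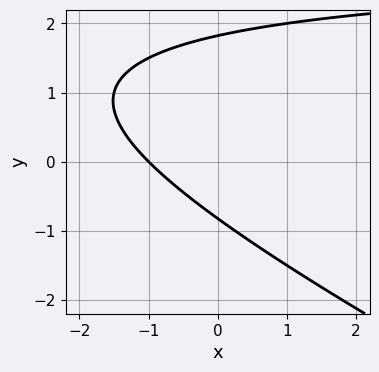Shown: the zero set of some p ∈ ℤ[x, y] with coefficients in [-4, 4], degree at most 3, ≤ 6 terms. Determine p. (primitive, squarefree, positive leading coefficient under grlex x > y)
x*y + 2*y^2 - 3*x - 2*y - 3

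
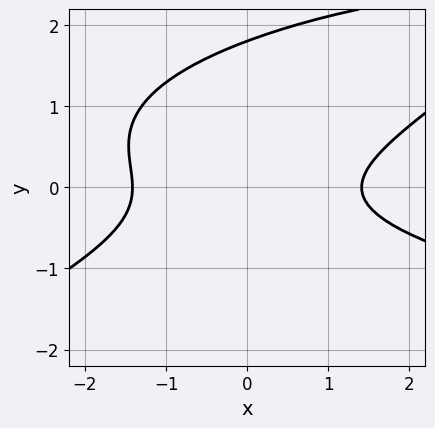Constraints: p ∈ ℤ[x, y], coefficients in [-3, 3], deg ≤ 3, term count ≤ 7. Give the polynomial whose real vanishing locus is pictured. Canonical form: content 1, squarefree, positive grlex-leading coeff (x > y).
x*y^2 - 2*y^3 - x^2 + 3*y^2 + 2

deg p = 3. A generic line meets the curve in up to 3 points.
Solving for integer coefficients yields p as stated.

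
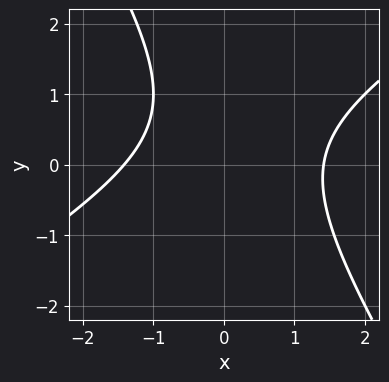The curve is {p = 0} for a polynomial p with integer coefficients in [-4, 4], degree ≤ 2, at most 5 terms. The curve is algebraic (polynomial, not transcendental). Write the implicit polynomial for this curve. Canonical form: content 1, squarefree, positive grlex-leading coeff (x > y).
1. deg p = 2.
2. Reading off the gridlines: the curve avoids every integer y-axis point in the box.
3. Matching integer coefficients to the picture gives p.

x^2 - x*y - y^2 + y - 2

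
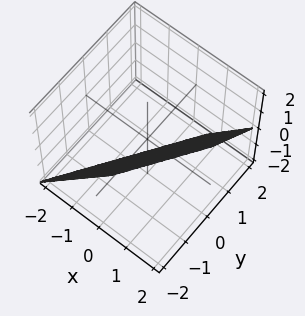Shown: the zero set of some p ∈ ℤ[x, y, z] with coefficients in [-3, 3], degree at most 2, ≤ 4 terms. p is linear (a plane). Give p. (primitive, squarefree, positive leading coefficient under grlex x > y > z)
3*x - 2*y - 2*z - 2

1. Degree: the surface is flat (a plane), so deg p = 1.
2. Observable constraints: one y-axis crossing is at y = -1; it meets the z-axis at z = -1 (among the integer gridlines).
3. The integer polynomial consistent with all of this is the stated p.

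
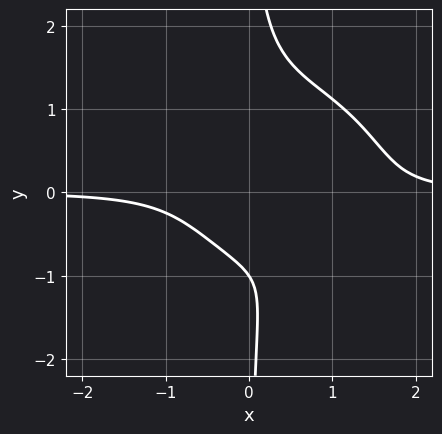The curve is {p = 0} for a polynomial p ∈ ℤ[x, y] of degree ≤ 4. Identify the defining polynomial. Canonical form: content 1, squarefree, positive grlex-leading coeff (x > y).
3*x^3*y + 3*x*y^3 - 3*x^2*y - 2*y - 2

deg p = 4. No degree-3 curve has this shape.
Reading off the gridlines: no x-intercept at any integer in the box; it meets the y-axis at y = -1 (among the integer gridlines).
Together with the visible shape, these determine p as stated.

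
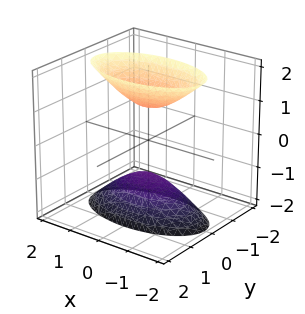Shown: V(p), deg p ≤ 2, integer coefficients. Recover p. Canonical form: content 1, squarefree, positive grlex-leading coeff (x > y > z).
1. I count 2 distinct pieces.
2. Degree: two sheets facing apart; a quadric, so deg p = 2.
3. Symmetries: it's symmetric under y → −y, forcing even powers of y; the z ↦ −z reflection is a symmetry, so z appears only in even powers; the x ↦ −x reflection is a symmetry, so x appears only in even powers.
4. Against the integer gridlines: no x-intercept at any integer in the box; the surface avoids every integer y-axis point in the box; among the integer gridlines, it crosses the z-axis at z ∈ {-1, 1}.
5. Matching integer coefficients to the picture gives p.

x^2 + 3*y^2 - z^2 + 1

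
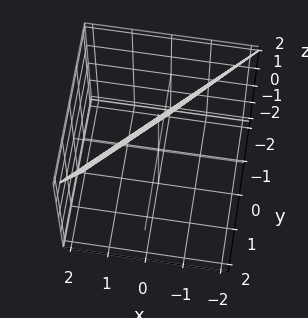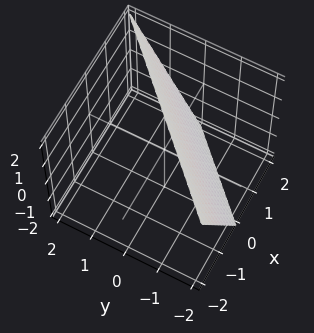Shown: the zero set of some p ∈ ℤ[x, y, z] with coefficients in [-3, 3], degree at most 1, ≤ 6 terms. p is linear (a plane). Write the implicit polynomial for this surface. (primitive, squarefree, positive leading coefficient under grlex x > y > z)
2*x - 2*y + z - 2

First, the degree is 1 — every cross-section is a straight line — this is a plane.
Then, checking where it meets the axes: one x-axis crossing is at x = 1; one z-axis crossing is at z = 2; one y-axis crossing is at y = -1.
Finally, these observations pin down the coefficients.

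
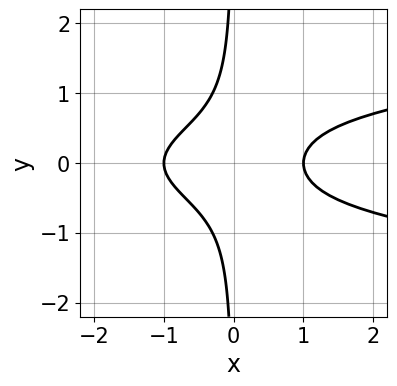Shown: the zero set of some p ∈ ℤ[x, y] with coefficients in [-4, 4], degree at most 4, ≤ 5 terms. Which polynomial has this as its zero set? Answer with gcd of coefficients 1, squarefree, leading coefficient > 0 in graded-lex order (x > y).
First, deg p = 3. The shape is more complex than any degree-2 curve.
Then, symmetries: the y ↦ −y reflection is a symmetry, so y appears only in even powers.
Next, observable constraints: the curve avoids every integer y-axis point in the box; the x-axis gridline crossings are at x ∈ {-1, 1}.
Finally, putting this together gives p.

3*x*y^2 - x^2 + 1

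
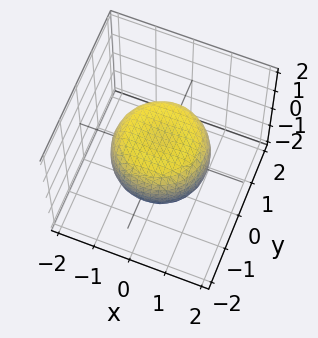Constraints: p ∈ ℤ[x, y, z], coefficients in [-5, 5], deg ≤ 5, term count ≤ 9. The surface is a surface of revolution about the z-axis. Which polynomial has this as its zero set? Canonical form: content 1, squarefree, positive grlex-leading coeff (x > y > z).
2*x^4 + 4*x^2*y^2 + 2*y^4 - 2*x^2 - 2*y^2 + 3*z^2 - 2

First, degree: the shape is more complex than any degree-3 surface, so deg p = 4.
Then, symmetries: the surface is invariant under rotation about z: p = q(x² + y², z).
Then, from the visible intercepts: a circular section at z = 0 has radius between 1 and 2.
Finally, putting this together gives p.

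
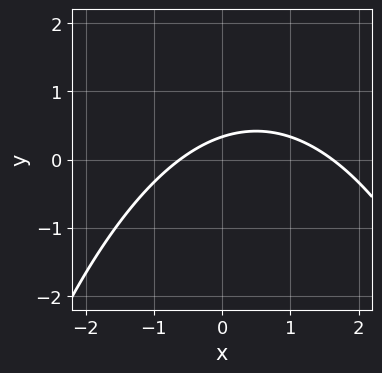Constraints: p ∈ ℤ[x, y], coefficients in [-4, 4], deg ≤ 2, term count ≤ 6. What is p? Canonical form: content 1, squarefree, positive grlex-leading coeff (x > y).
First, the degree is 2 — the shape is more complex than any degree-1 curve.
Finally, the integer polynomial consistent with all of this is the stated p.

x^2 - x + 3*y - 1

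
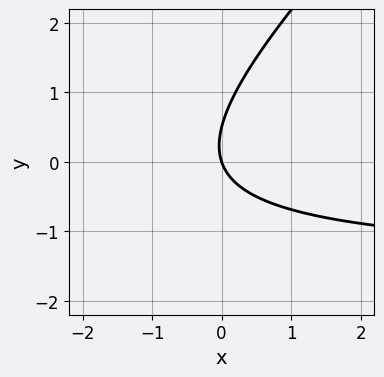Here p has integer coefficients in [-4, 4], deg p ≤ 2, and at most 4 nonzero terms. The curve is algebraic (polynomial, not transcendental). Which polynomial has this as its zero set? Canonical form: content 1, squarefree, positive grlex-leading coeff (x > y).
2*x*y - 2*y^2 + 3*x + y

deg p = 2.
Observable constraints: one x-axis crossing is at x = 0; it crosses the y-axis at the gridline y = 0.
Fitting integer coefficients to these (and the overall shape) gives p.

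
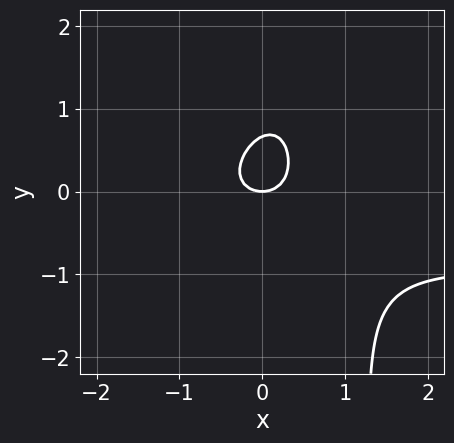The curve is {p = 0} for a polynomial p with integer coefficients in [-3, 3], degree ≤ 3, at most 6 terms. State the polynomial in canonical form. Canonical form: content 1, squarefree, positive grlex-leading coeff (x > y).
The degree is 3 — no degree-2 curve has this shape.
Observable constraints: it meets the x-axis at x = 0 (among the integer gridlines); one y-axis crossing is at y = 0.
These observations pin down the coefficients.

3*x^2*y - 2*x*y^2 + 3*x^2 + 3*y^2 - 2*y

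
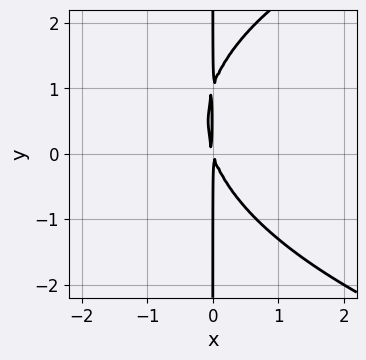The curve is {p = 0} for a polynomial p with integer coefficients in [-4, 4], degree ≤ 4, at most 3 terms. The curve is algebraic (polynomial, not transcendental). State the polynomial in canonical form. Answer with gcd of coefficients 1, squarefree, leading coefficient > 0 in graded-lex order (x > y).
(a) deg p = 3. The shape is more complex than any degree-2 curve.
(b) Against the integer gridlines: every point of the y-axis in the box is on the curve.
(c) Matching integer coefficients to the picture gives p.

x*y^2 - 3*x^2 - x*y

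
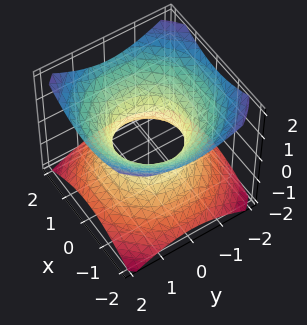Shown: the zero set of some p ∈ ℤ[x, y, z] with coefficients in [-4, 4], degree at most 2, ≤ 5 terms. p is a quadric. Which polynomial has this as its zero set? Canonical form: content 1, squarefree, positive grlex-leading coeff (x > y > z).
2*x^2 + 2*y^2 - 3*z^2 - 2

(a) The degree is 2 — one connected sheet with a waist; a quadric.
(b) Symmetries: mirror symmetry z ↦ −z ⇒ only even powers of z; the z-axis is an axis of rotation, so x and y enter only as x² + y².
(c) Reading off the gridlines: a circular section at z = -1 has radius between 1 and 2; among the integer gridlines, it crosses the y-axis at y ∈ {-1, 1}.
(d) The integer polynomial consistent with all of this is the stated p.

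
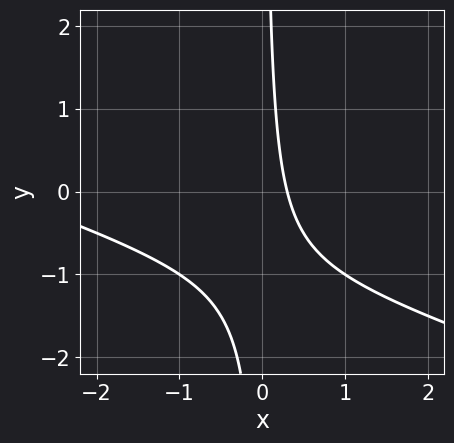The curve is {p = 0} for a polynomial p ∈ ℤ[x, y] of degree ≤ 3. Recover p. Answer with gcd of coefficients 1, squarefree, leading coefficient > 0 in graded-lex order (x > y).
x^2 + 3*x*y + 3*x - 1

(a) Degree: the shape is more complex than any degree-1 curve, so deg p = 2.
(b) From the axis intercepts and sections: no y-intercept at any integer in the box.
(c) Putting this together gives p.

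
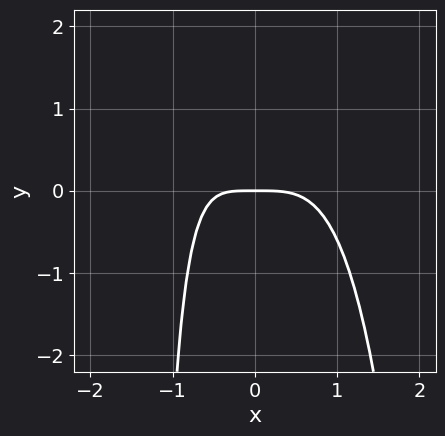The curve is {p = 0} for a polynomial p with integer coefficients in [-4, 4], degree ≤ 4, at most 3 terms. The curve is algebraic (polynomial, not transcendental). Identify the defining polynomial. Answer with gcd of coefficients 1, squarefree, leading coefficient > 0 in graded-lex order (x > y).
3*x^4 + 2*x*y + 3*y

First, the degree is 4 — no degree-3 curve has this shape.
Then, observable constraints: it meets the x-axis at x = 0 (among the integer gridlines); it crosses the y-axis at the gridline y = 0.
Finally, matching integer coefficients to the picture gives p.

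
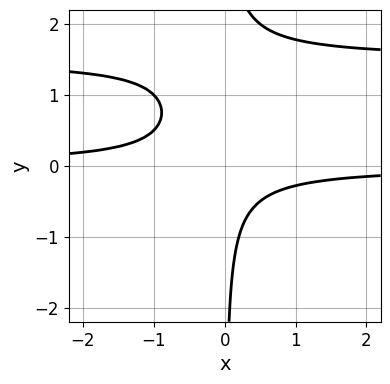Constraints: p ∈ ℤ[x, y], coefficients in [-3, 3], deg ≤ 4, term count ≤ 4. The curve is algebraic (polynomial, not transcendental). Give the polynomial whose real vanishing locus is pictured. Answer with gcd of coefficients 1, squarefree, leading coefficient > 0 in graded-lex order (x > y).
(a) deg p = 3. No degree-2 curve has this shape.
(b) Reading off the gridlines: the curve avoids every integer x-axis point in the box; the curve avoids every integer y-axis point in the box.
(c) Fitting integer coefficients to these (and the overall shape) gives p.

2*x*y^2 - 3*x*y - 1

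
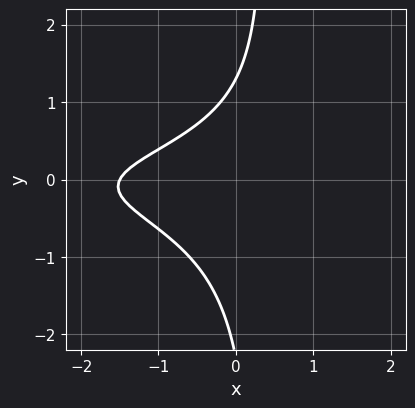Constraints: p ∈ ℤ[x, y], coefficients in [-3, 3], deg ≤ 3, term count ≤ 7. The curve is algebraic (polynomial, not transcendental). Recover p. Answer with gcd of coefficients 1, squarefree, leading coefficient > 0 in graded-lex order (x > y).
First, deg p = 3.
Finally, the integer polynomial consistent with all of this is the stated p.

3*x*y^2 - y^2 + 2*x - y + 3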